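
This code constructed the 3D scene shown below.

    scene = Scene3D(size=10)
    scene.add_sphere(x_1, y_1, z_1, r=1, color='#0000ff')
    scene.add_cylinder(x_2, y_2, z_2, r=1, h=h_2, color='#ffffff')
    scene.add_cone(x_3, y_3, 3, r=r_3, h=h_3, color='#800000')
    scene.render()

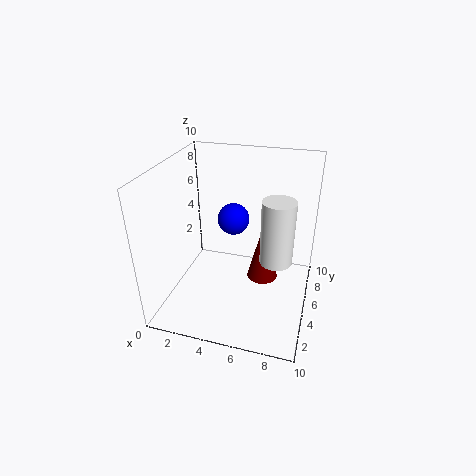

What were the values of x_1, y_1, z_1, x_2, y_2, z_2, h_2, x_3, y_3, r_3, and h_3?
x_1 = 5, y_1 = 4, z_1 = 7, x_2 = 8, y_2 = 3, z_2 = 5, h_2 = 4, x_3 = 7, y_3 = 4, r_3 = 1, h_3 = 4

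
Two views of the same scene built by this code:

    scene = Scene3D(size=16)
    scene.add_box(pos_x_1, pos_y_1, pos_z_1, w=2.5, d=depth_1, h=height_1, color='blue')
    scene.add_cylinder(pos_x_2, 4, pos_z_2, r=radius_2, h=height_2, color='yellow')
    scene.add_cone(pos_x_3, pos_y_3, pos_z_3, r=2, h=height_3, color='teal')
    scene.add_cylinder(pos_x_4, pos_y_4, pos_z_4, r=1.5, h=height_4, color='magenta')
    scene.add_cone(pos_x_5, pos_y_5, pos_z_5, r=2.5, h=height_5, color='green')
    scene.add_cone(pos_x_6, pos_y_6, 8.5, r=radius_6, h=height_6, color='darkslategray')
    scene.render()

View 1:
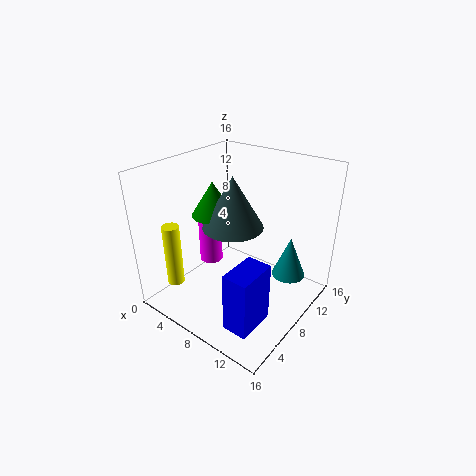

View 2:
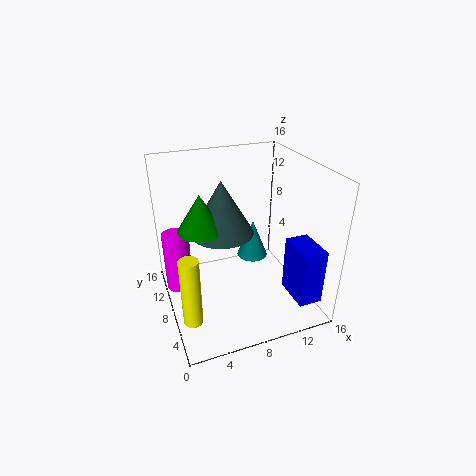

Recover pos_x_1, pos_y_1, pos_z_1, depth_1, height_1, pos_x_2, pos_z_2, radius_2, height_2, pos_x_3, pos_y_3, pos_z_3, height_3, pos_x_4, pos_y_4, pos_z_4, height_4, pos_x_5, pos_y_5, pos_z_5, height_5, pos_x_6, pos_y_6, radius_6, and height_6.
pos_x_1 = 12, pos_y_1 = 0.5, pos_z_1 = 3, depth_1 = 4, height_1 = 6, pos_x_2 = 1.5, pos_z_2 = 1.5, radius_2 = 1, height_2 = 7.5, pos_x_3 = 12, pos_y_3 = 13, pos_z_3 = 2, height_3 = 5, pos_x_4 = 1.5, pos_y_4 = 10.5, pos_z_4 = 1.5, height_4 = 7, pos_x_5 = 4, pos_y_5 = 8.5, pos_z_5 = 9.5, height_5 = 4, pos_x_6 = 6.5, pos_y_6 = 9, radius_6 = 3.5, height_6 = 6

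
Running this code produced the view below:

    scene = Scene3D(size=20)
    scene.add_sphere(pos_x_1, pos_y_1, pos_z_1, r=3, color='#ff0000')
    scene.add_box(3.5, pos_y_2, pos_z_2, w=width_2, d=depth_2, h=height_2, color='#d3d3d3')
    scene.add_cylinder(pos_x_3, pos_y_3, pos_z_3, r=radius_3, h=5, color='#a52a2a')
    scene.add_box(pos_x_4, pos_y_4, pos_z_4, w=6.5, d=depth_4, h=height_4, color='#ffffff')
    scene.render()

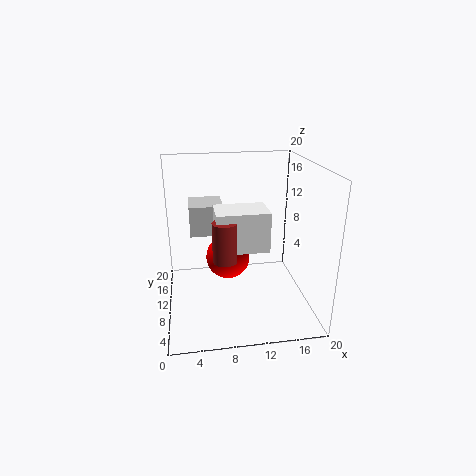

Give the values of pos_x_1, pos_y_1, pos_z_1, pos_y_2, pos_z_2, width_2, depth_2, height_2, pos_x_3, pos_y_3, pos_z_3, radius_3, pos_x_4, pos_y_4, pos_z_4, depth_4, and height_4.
pos_x_1 = 8.5, pos_y_1 = 9.5, pos_z_1 = 7.5, pos_y_2 = 13.5, pos_z_2 = 9, width_2 = 5, depth_2 = 5.5, height_2 = 4.5, pos_x_3 = 7.5, pos_y_3 = 4.5, pos_z_3 = 9.5, radius_3 = 1.5, pos_x_4 = 6.5, pos_y_4 = 4, pos_z_4 = 10.5, depth_4 = 4.5, height_4 = 5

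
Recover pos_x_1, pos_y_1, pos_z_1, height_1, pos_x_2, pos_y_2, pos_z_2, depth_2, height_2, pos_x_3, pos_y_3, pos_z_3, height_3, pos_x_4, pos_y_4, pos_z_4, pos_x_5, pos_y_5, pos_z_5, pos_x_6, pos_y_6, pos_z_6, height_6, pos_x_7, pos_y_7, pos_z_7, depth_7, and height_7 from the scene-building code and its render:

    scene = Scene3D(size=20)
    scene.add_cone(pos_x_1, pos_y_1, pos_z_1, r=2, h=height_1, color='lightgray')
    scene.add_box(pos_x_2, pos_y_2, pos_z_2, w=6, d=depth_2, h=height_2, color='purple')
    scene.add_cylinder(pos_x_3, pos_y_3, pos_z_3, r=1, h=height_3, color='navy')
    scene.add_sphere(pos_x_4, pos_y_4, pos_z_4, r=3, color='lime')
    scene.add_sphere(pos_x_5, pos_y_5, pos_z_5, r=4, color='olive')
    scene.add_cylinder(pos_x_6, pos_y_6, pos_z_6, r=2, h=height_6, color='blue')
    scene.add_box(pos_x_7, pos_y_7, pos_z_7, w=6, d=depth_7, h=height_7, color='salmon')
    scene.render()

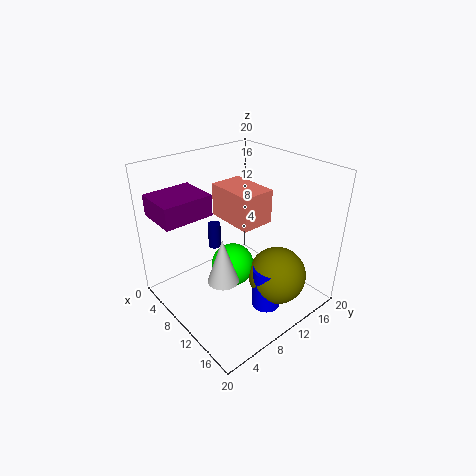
pos_x_1 = 13, pos_y_1 = 5, pos_z_1 = 7, height_1 = 6, pos_x_2 = 1, pos_y_2 = 1, pos_z_2 = 13, depth_2 = 7, height_2 = 3, pos_x_3 = 3, pos_y_3 = 11, pos_z_3 = 5, height_3 = 4, pos_x_4 = 10, pos_y_4 = 9, pos_z_4 = 6, pos_x_5 = 15, pos_y_5 = 13, pos_z_5 = 5, pos_x_6 = 15, pos_y_6 = 11, pos_z_6 = 1, height_6 = 6, pos_x_7 = 10, pos_y_7 = 6, pos_z_7 = 15, depth_7 = 4, height_7 = 4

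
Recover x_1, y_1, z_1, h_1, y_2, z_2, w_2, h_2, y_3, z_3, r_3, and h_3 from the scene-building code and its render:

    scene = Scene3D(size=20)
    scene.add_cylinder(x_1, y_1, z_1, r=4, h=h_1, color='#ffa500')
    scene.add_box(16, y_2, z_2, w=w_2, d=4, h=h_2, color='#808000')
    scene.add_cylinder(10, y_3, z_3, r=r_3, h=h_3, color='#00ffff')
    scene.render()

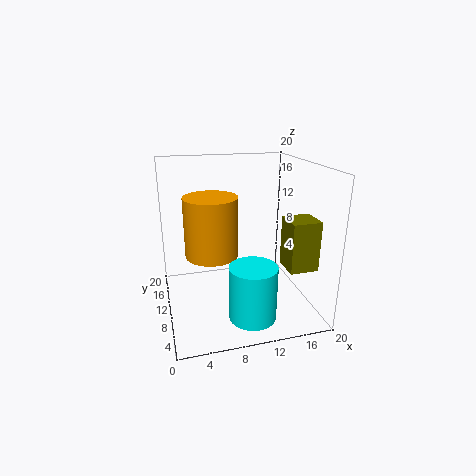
x_1 = 7
y_1 = 14
z_1 = 6
h_1 = 9
y_2 = 5
z_2 = 6
w_2 = 4
h_2 = 7
y_3 = 3
z_3 = 2
r_3 = 3
h_3 = 7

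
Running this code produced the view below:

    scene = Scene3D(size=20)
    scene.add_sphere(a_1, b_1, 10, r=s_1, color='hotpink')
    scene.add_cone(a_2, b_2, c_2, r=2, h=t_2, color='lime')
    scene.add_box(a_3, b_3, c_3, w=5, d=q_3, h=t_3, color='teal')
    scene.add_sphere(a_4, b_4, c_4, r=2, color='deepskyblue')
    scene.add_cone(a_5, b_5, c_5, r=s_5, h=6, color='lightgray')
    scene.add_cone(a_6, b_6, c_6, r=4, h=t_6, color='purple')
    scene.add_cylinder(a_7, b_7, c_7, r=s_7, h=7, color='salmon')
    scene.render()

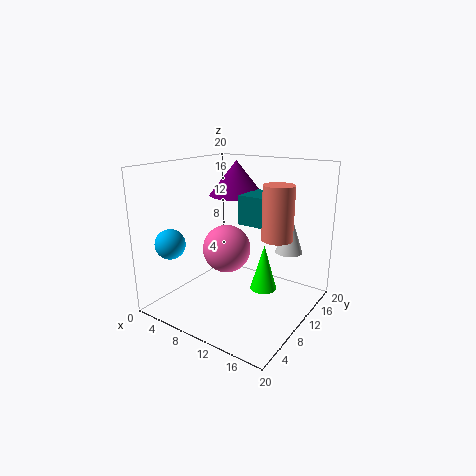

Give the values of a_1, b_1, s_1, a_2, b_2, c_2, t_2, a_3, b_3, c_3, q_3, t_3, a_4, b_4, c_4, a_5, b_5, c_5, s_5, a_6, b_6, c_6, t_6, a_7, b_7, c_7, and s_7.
a_1 = 11, b_1 = 6, s_1 = 3, a_2 = 12, b_2 = 14, c_2 = 1, t_2 = 7, a_3 = 10, b_3 = 10, c_3 = 12, q_3 = 5, t_3 = 4, a_4 = 4, b_4 = 3, c_4 = 10, a_5 = 15, b_5 = 16, c_5 = 7, s_5 = 2, a_6 = 7, b_6 = 14, c_6 = 15, t_6 = 5, a_7 = 16, b_7 = 10, c_7 = 11, s_7 = 2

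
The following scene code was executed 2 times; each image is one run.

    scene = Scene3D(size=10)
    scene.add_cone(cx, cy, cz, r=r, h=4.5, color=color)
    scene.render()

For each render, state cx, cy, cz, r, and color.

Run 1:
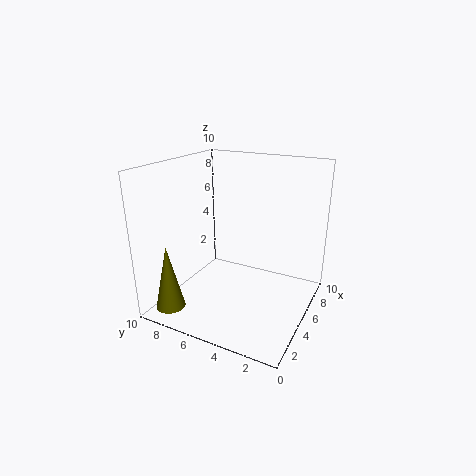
cx = 1.5; cy = 8.5; cz = 0.5; r = 1; color = 'olive'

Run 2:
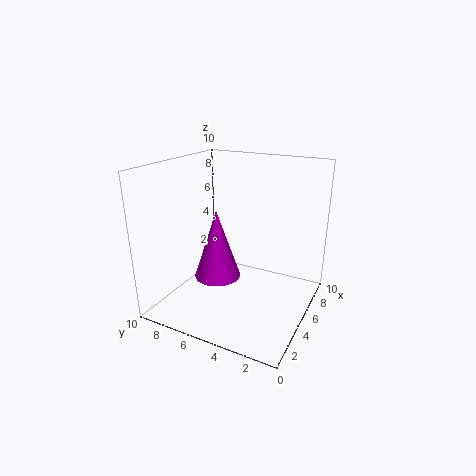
cx = 3; cy = 5.5; cz = 3; r = 1.5; color = 'magenta'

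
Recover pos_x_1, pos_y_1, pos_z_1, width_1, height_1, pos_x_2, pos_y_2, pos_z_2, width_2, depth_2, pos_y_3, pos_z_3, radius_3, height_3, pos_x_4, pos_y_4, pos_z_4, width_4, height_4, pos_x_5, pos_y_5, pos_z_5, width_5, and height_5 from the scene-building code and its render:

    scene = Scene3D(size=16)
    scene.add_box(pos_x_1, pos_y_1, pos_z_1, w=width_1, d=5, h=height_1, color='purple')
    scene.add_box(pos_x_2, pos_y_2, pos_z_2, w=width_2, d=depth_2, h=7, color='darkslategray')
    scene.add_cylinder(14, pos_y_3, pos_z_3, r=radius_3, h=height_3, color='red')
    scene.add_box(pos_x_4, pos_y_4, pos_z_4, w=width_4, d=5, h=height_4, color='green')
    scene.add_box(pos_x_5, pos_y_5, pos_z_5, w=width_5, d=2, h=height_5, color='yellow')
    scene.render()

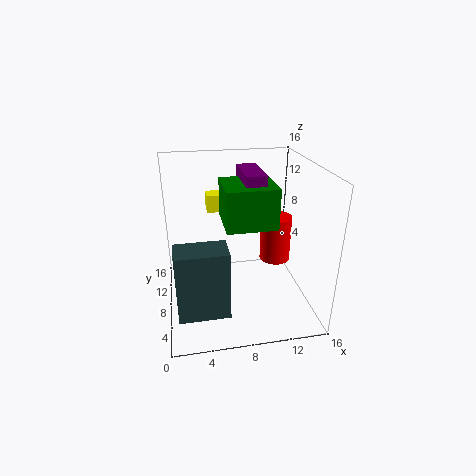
pos_x_1 = 8; pos_y_1 = 4; pos_z_1 = 12; width_1 = 2; height_1 = 4; pos_x_2 = 1; pos_y_2 = 1; pos_z_2 = 3; width_2 = 5; depth_2 = 3; pos_y_3 = 13; pos_z_3 = 2; radius_3 = 2; height_3 = 6; pos_x_4 = 6; pos_y_4 = 3; pos_z_4 = 11; width_4 = 5; height_4 = 4; pos_x_5 = 5; pos_y_5 = 11; pos_z_5 = 10; width_5 = 3; height_5 = 2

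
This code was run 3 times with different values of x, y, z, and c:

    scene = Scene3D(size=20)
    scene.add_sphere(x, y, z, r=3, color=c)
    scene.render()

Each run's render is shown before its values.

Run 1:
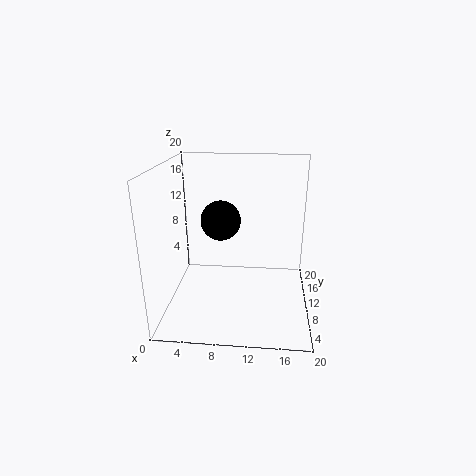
x = 7
y = 14
z = 11
c = 'black'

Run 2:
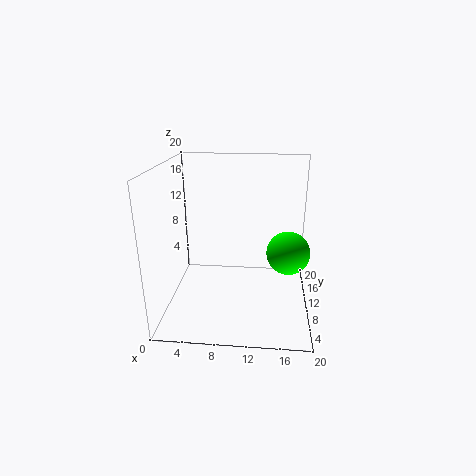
x = 17
y = 10
z = 8
c = 'lime'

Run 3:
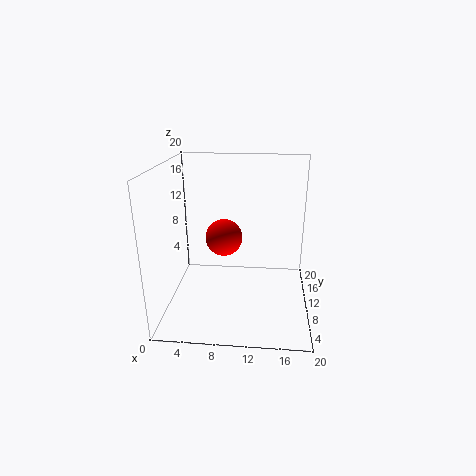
x = 7
y = 17
z = 7
c = 'red'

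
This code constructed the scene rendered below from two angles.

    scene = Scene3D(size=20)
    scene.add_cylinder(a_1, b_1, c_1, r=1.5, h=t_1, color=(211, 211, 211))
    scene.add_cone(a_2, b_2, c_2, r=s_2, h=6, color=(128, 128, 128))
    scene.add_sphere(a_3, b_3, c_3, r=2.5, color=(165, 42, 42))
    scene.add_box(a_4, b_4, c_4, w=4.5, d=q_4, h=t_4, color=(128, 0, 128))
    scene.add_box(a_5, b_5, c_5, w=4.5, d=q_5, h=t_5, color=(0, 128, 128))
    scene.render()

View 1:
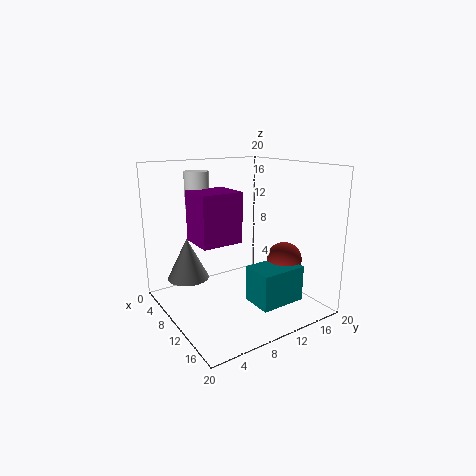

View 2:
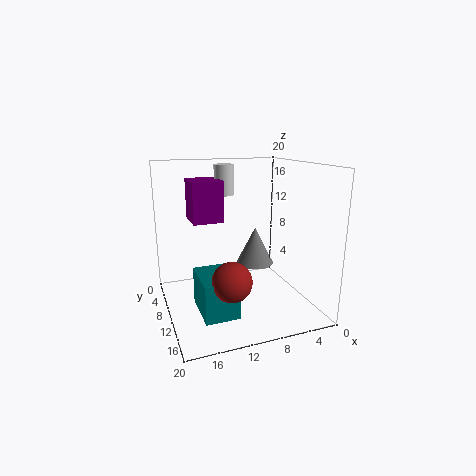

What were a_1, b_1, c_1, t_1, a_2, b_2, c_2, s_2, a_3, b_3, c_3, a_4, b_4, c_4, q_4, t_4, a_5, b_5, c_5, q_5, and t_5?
a_1 = 10
b_1 = 4
c_1 = 15
t_1 = 4.5
a_2 = 5
b_2 = 4.5
c_2 = 3.5
s_2 = 3
a_3 = 13
b_3 = 16
c_3 = 6.5
a_4 = 11
b_4 = 2
c_4 = 11.5
q_4 = 5
t_4 = 6
a_5 = 12
b_5 = 10
c_5 = 1.5
q_5 = 6.5
t_5 = 5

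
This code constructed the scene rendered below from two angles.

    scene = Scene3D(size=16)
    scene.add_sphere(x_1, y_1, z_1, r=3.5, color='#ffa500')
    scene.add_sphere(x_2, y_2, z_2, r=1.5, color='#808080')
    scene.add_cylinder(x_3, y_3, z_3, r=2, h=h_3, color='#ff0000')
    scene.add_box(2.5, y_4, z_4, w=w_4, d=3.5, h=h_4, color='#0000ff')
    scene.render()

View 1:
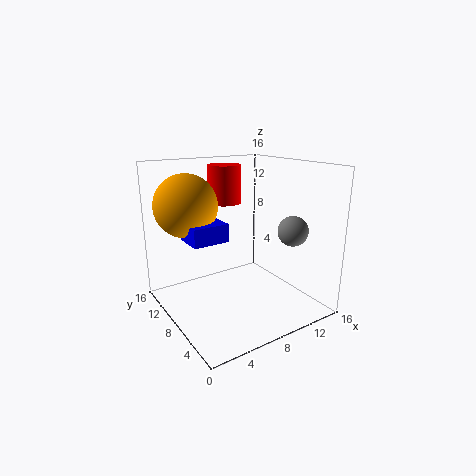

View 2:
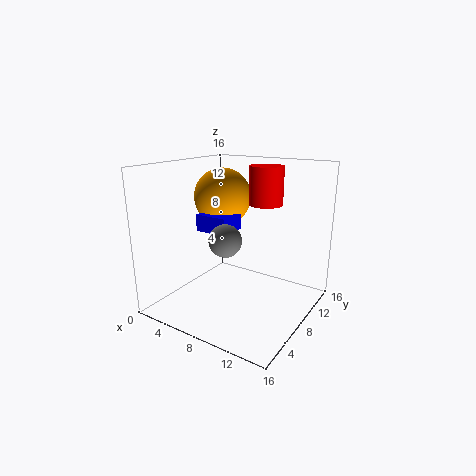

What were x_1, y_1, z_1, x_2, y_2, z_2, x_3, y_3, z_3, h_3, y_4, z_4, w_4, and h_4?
x_1 = 3.5; y_1 = 11.5; z_1 = 11.5; x_2 = 10.5; y_2 = 2; z_2 = 10; x_3 = 9; y_3 = 12.5; z_3 = 11; h_3 = 4.5; y_4 = 7.5; z_4 = 8; w_4 = 4; h_4 = 2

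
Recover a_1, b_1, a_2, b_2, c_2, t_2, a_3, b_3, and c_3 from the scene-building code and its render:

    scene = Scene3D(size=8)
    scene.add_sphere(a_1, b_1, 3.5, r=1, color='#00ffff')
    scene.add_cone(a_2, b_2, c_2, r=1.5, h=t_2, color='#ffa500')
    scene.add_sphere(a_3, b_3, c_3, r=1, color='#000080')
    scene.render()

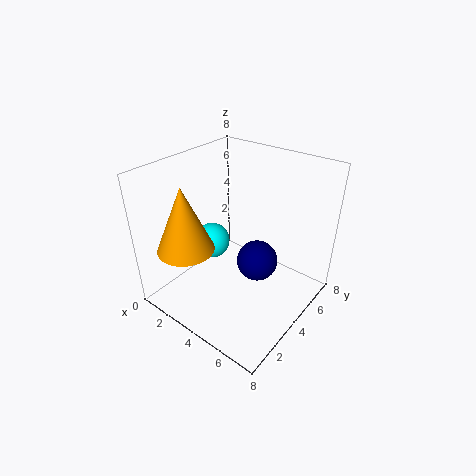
a_1 = 2.5; b_1 = 3.5; a_2 = 2.5; b_2 = 1.5; c_2 = 4; t_2 = 3.5; a_3 = 6; b_3 = 3; c_3 = 4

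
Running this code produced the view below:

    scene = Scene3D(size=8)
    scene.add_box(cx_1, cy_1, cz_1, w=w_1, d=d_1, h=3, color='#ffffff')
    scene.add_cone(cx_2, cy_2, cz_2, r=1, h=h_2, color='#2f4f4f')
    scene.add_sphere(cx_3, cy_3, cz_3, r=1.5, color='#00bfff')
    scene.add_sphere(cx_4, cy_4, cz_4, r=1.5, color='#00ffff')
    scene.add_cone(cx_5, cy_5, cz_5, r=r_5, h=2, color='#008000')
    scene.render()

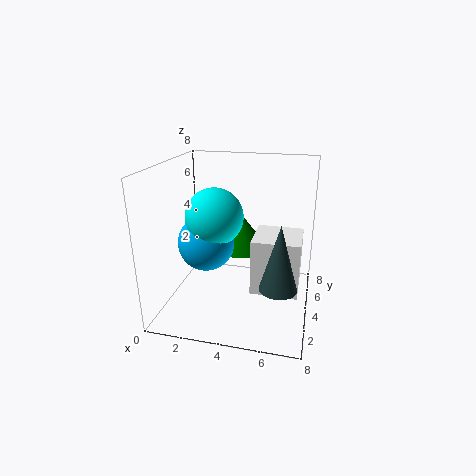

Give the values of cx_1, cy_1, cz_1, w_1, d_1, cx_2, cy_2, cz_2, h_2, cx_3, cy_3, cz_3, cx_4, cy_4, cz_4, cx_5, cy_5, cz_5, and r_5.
cx_1 = 5
cy_1 = 2.5
cz_1 = 1.5
w_1 = 2.5
d_1 = 2.5
cx_2 = 6.5
cy_2 = 2.5
cz_2 = 2
h_2 = 3.5
cx_3 = 2.5
cy_3 = 3
cz_3 = 4
cx_4 = 3
cy_4 = 3
cz_4 = 5.5
cx_5 = 4
cy_5 = 5
cz_5 = 3
r_5 = 1.5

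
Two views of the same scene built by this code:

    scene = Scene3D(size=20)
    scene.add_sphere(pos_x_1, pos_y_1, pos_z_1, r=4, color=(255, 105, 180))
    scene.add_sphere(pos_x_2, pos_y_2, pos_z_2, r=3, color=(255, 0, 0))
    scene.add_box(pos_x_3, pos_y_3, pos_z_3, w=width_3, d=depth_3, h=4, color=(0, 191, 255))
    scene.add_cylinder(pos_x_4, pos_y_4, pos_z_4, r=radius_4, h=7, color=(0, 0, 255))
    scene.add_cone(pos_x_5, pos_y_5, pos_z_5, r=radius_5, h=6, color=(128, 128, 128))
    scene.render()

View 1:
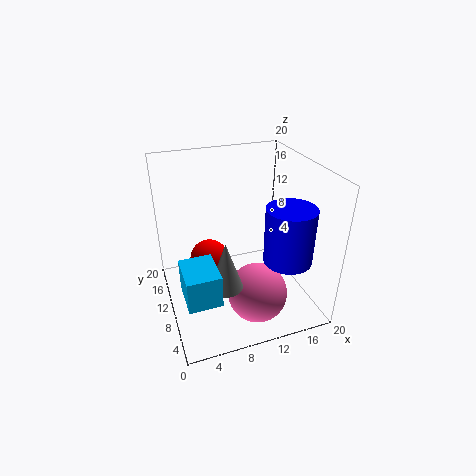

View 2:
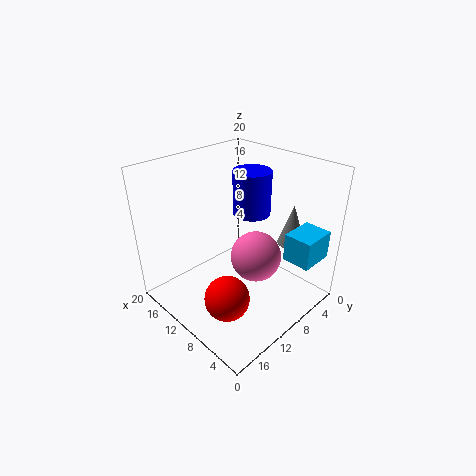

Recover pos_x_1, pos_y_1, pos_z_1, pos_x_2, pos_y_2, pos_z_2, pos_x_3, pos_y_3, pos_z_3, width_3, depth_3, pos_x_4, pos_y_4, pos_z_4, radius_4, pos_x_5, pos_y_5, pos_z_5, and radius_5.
pos_x_1 = 11; pos_y_1 = 5; pos_z_1 = 4; pos_x_2 = 7; pos_y_2 = 15; pos_z_2 = 4; pos_x_3 = 1; pos_y_3 = 1; pos_z_3 = 7; width_3 = 4; depth_3 = 5; pos_x_4 = 14; pos_y_4 = 3; pos_z_4 = 10; radius_4 = 3; pos_x_5 = 6; pos_y_5 = 3; pos_z_5 = 8; radius_5 = 2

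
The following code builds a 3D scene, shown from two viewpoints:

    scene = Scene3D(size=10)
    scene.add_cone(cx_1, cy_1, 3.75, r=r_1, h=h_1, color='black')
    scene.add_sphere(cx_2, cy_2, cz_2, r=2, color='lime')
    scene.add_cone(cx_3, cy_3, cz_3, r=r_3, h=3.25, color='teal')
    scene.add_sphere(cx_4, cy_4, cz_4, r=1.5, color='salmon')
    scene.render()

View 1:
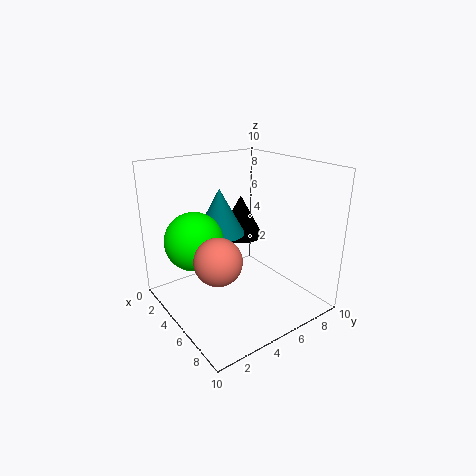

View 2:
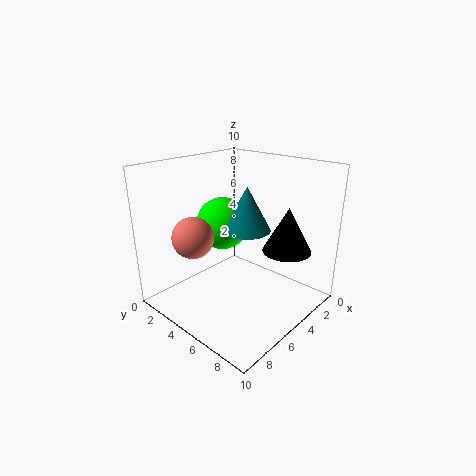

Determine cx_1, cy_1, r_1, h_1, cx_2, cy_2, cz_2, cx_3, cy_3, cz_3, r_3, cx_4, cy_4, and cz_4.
cx_1 = 2.25, cy_1 = 7.25, r_1 = 1.75, h_1 = 3.25, cx_2 = 3.75, cy_2 = 2.25, cz_2 = 5, cx_3 = 3.5, cy_3 = 4.5, cz_3 = 5, r_3 = 1.75, cx_4 = 6.75, cy_4 = 2.25, cz_4 = 4.75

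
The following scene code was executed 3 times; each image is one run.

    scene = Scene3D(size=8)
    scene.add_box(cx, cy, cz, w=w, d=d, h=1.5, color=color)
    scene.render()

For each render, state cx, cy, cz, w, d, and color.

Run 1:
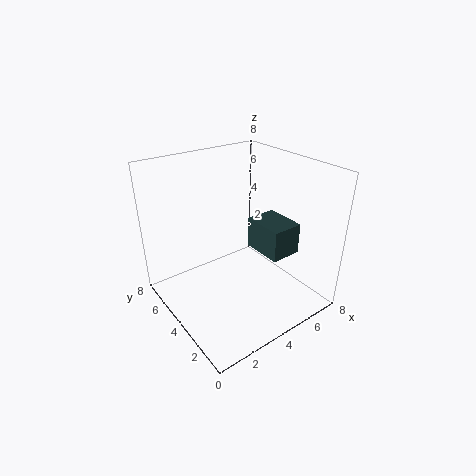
cx = 3.5, cy = 0.5, cz = 4.5, w = 1.5, d = 2, color = 'darkslategray'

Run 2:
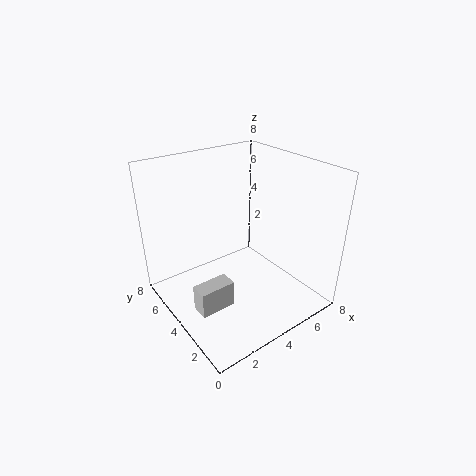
cx = 1, cy = 3, cz = 0.5, w = 2, d = 1, color = 'lightgray'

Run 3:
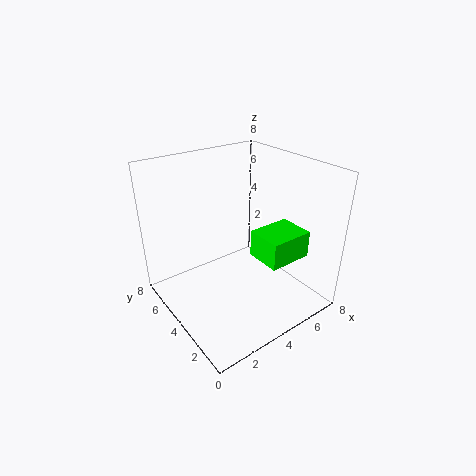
cx = 4.5, cy = 1.5, cz = 3, w = 2.5, d = 2, color = 'lime'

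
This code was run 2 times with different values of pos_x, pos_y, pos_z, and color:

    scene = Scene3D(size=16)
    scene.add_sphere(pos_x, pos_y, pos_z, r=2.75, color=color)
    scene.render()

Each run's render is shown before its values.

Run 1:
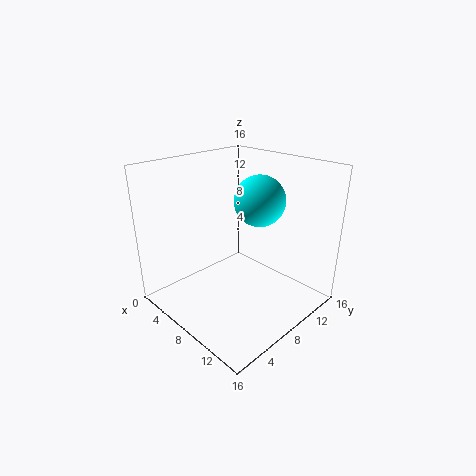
pos_x = 9.5
pos_y = 9.75
pos_z = 12.25
color = 'cyan'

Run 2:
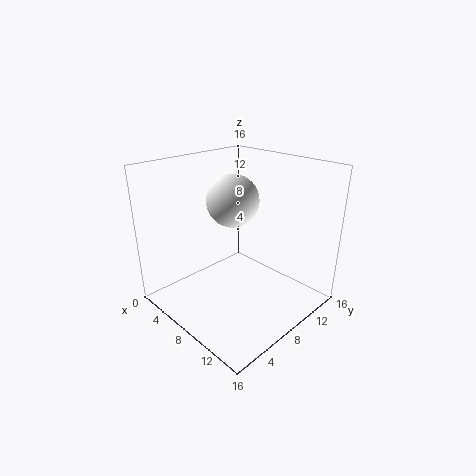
pos_x = 8
pos_y = 7.25
pos_z = 12.5
color = 'white'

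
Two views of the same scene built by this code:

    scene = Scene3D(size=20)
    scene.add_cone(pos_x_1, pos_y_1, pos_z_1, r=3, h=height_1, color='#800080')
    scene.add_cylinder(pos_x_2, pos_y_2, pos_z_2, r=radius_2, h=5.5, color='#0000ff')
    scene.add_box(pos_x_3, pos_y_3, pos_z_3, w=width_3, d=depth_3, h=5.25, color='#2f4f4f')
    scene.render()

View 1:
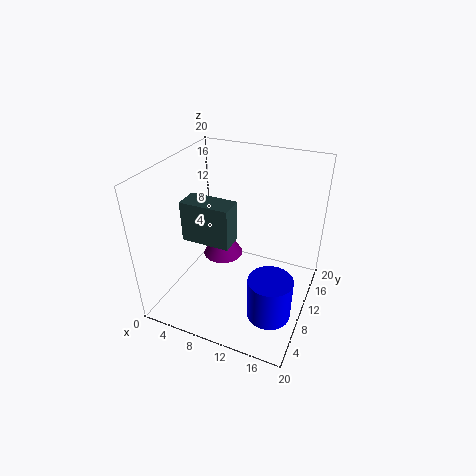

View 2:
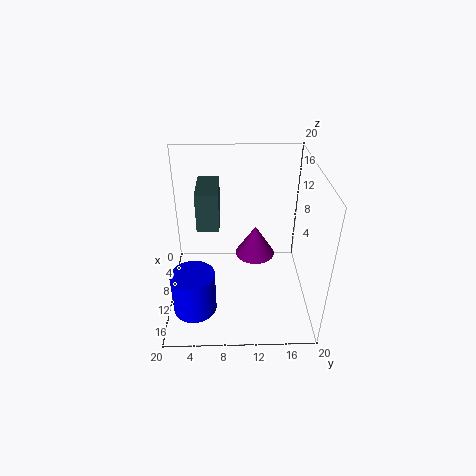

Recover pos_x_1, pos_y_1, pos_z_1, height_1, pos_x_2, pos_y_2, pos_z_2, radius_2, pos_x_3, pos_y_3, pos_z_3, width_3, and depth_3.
pos_x_1 = 6.25, pos_y_1 = 12.75, pos_z_1 = 4.75, height_1 = 4.75, pos_x_2 = 16.75, pos_y_2 = 4.25, pos_z_2 = 3.75, radius_2 = 2.75, pos_x_3 = 4.75, pos_y_3 = 4.5, pos_z_3 = 11.75, width_3 = 6.25, depth_3 = 3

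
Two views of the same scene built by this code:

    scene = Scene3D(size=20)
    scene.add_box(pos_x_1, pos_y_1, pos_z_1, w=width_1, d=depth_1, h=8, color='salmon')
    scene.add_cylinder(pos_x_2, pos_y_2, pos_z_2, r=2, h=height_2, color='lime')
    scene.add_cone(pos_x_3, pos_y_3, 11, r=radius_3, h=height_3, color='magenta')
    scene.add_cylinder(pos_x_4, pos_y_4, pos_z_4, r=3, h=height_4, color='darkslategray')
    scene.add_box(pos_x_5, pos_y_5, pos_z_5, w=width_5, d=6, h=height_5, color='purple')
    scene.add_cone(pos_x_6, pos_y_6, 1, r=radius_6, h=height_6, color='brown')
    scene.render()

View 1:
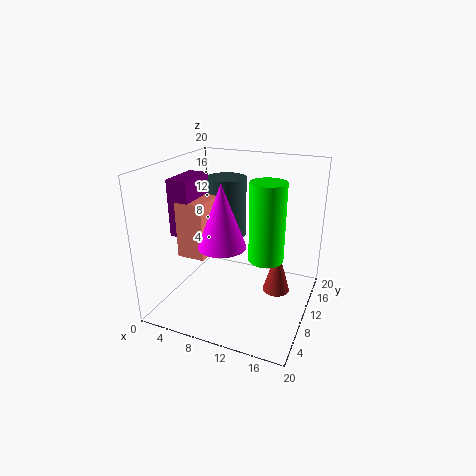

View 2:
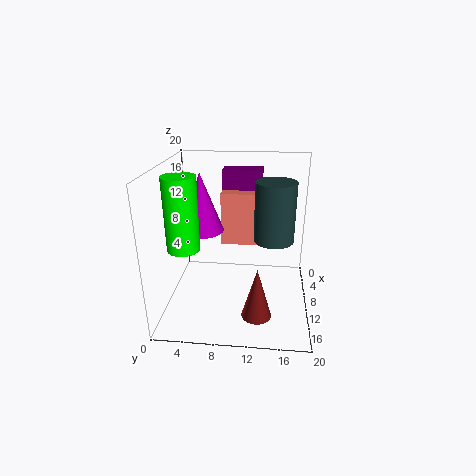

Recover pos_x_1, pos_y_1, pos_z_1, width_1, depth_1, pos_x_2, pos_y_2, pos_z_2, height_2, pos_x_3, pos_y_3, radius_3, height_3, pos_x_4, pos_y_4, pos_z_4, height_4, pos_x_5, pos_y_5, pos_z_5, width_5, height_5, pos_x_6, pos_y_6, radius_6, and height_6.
pos_x_1 = 2; pos_y_1 = 7; pos_z_1 = 7; width_1 = 4; depth_1 = 6; pos_x_2 = 16; pos_y_2 = 4; pos_z_2 = 11; height_2 = 9; pos_x_3 = 10; pos_y_3 = 5; radius_3 = 3; height_3 = 8; pos_x_4 = 6; pos_y_4 = 15; pos_z_4 = 8; height_4 = 9; pos_x_5 = 1; pos_y_5 = 7; pos_z_5 = 10; width_5 = 3; height_5 = 8; pos_x_6 = 15; pos_y_6 = 13; radius_6 = 2; height_6 = 7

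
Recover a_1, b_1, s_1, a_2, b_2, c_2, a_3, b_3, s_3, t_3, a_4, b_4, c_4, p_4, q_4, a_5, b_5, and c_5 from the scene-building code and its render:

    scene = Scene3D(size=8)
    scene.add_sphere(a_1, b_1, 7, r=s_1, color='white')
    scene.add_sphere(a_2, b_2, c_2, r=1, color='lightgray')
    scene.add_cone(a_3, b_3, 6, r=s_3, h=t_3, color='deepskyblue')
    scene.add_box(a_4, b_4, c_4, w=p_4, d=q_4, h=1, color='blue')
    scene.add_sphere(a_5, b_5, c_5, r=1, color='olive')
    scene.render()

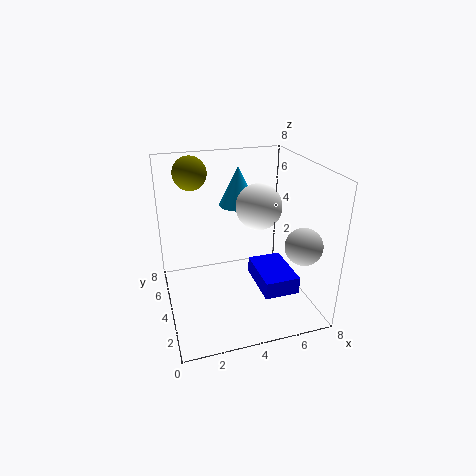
a_1 = 4
b_1 = 1
s_1 = 1
a_2 = 7
b_2 = 2
c_2 = 4
a_3 = 4
b_3 = 4
s_3 = 1
t_3 = 2
a_4 = 5
b_4 = 2
c_4 = 1
p_4 = 2
q_4 = 3
a_5 = 2
b_5 = 7
c_5 = 7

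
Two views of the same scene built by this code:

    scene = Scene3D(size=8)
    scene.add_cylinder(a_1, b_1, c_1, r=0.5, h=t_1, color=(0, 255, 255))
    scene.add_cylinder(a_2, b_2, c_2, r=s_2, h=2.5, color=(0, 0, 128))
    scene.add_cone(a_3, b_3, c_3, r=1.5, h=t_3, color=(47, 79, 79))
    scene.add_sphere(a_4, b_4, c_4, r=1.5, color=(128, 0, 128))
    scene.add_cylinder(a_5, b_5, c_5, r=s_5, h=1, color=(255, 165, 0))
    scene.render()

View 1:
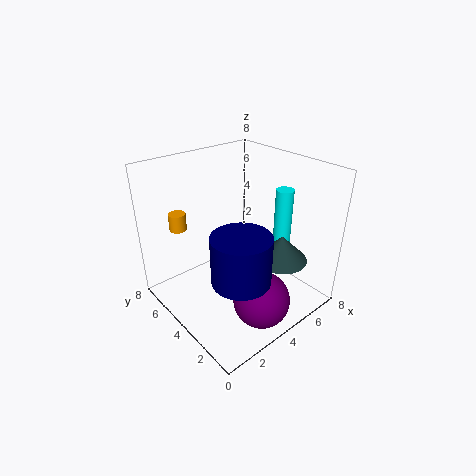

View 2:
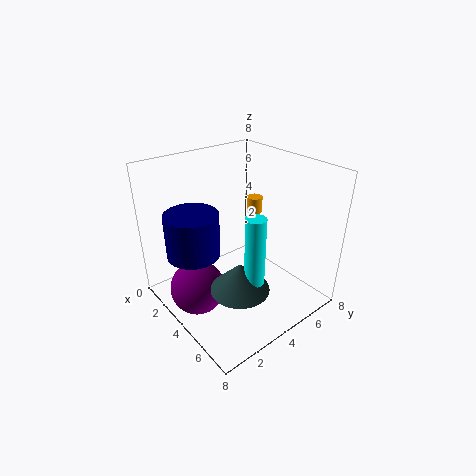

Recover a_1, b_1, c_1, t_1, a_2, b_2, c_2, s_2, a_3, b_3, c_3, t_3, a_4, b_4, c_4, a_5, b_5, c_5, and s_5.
a_1 = 6.5
b_1 = 3
c_1 = 3
t_1 = 3.5
a_2 = 2.5
b_2 = 2
c_2 = 3
s_2 = 1.5
a_3 = 6
b_3 = 2.5
c_3 = 2.5
t_3 = 1.5
a_4 = 3.5
b_4 = 1.5
c_4 = 1.5
a_5 = 2
b_5 = 7
c_5 = 4
s_5 = 0.5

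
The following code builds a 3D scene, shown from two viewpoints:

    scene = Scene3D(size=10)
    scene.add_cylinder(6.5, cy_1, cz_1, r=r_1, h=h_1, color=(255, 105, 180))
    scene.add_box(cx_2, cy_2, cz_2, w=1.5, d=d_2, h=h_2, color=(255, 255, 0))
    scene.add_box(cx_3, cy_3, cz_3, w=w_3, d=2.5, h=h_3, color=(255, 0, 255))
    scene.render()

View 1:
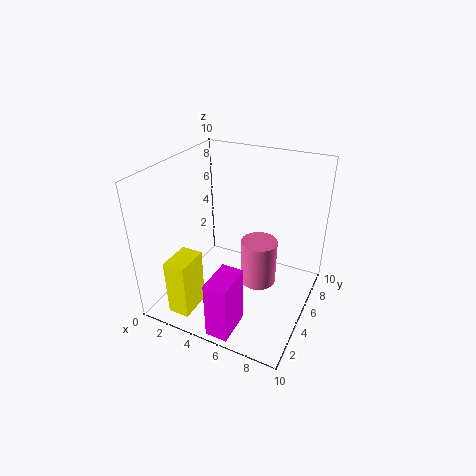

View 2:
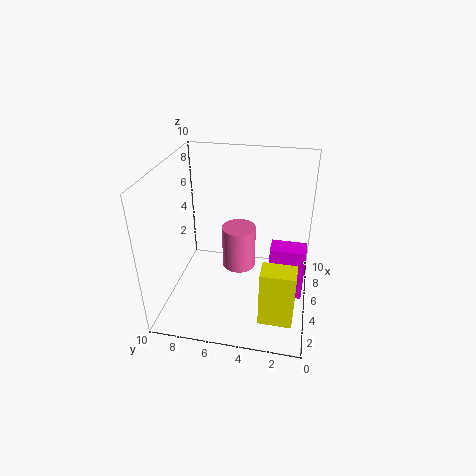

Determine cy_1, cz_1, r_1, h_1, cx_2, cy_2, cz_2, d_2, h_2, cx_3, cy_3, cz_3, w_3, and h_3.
cy_1 = 5.25, cz_1 = 1.75, r_1 = 1.25, h_1 = 3.25, cx_2 = 1.75, cy_2 = 0.75, cz_2 = 0.5, d_2 = 2.25, h_2 = 4, cx_3 = 5, cy_3 = 0.25, cz_3 = 0.25, w_3 = 1.5, h_3 = 4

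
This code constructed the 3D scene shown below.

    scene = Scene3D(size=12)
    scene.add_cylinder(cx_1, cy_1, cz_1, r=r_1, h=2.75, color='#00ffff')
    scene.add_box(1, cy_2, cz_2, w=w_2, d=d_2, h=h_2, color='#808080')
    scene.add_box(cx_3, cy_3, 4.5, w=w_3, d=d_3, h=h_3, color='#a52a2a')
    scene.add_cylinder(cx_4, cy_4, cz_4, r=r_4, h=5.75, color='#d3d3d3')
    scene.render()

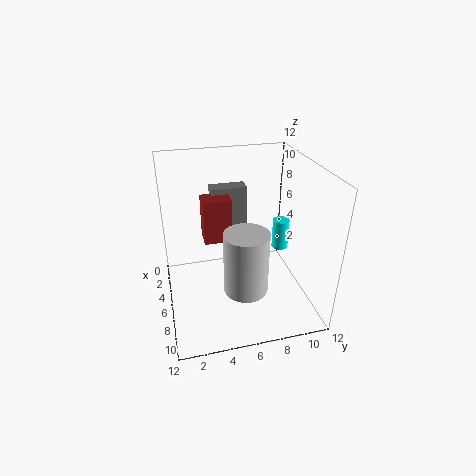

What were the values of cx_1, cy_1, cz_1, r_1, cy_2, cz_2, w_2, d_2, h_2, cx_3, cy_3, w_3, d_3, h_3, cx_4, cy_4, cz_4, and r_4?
cx_1 = 4.25; cy_1 = 10.5; cz_1 = 3.5; r_1 = 0.75; cy_2 = 4.5; cz_2 = 4.5; w_2 = 1.5; d_2 = 3.25; h_2 = 4.5; cx_3 = 2; cy_3 = 3.5; w_3 = 2; d_3 = 2.5; h_3 = 4; cx_4 = 6; cy_4 = 6.75; cz_4 = 0.5; r_4 = 2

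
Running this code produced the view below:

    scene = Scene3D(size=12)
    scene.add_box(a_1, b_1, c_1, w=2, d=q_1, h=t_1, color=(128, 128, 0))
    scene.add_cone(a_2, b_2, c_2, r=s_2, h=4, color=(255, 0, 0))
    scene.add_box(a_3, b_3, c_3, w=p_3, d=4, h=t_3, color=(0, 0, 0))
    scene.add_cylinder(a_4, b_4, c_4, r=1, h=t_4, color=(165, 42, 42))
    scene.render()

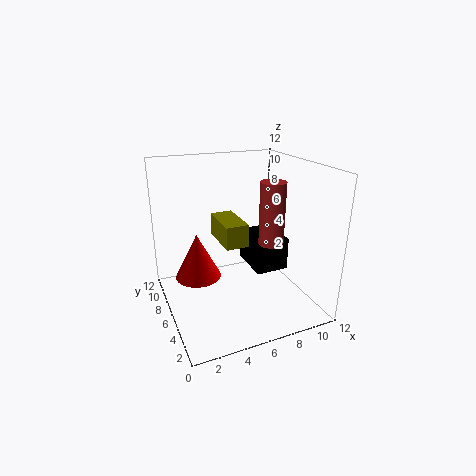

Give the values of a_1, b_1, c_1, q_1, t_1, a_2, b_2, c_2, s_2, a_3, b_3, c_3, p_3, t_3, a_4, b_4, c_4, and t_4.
a_1 = 5; b_1 = 6; c_1 = 5; q_1 = 4; t_1 = 2; a_2 = 3; b_2 = 8; c_2 = 2; s_2 = 2; a_3 = 8; b_3 = 6; c_3 = 2; p_3 = 3; t_3 = 3; a_4 = 8; b_4 = 4; c_4 = 6; t_4 = 5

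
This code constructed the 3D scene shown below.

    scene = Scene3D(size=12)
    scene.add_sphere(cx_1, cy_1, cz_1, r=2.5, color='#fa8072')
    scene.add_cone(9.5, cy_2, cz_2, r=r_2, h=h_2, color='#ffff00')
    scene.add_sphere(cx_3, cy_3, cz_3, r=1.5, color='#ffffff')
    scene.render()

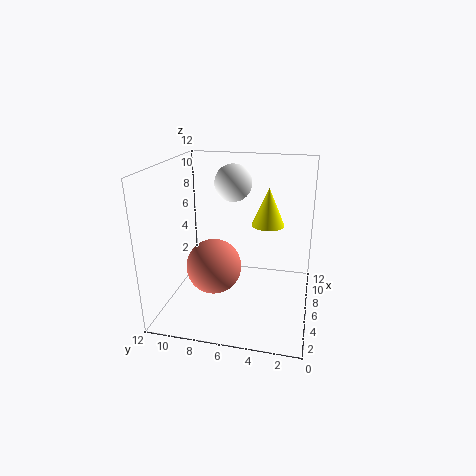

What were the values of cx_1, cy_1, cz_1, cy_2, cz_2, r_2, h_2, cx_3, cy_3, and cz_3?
cx_1 = 7; cy_1 = 8.5; cz_1 = 2.5; cy_2 = 4; cz_2 = 6; r_2 = 1.5; h_2 = 3.5; cx_3 = 6.5; cy_3 = 6.5; cz_3 = 10.5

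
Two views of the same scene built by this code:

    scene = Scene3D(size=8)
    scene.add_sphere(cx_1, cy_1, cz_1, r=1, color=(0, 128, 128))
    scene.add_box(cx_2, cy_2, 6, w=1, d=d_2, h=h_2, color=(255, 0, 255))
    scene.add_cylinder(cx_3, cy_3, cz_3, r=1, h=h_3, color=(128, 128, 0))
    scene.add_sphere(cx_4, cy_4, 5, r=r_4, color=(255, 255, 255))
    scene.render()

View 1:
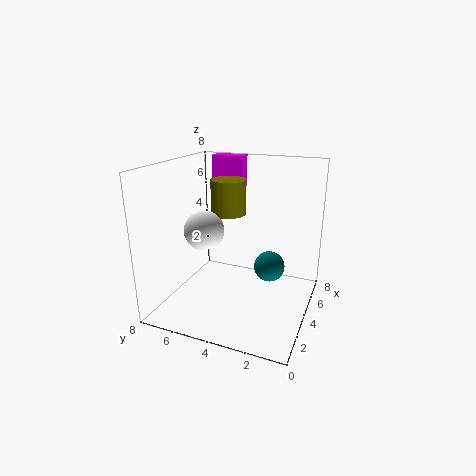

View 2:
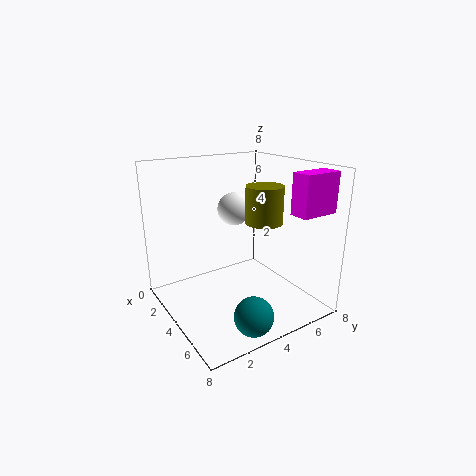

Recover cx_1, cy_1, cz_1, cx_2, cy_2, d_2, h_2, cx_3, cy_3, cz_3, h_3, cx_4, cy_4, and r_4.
cx_1 = 7, cy_1 = 3, cz_1 = 1, cx_2 = 7, cy_2 = 5, d_2 = 2, h_2 = 2, cx_3 = 5, cy_3 = 5, cz_3 = 5, h_3 = 2, cx_4 = 2, cy_4 = 5, r_4 = 1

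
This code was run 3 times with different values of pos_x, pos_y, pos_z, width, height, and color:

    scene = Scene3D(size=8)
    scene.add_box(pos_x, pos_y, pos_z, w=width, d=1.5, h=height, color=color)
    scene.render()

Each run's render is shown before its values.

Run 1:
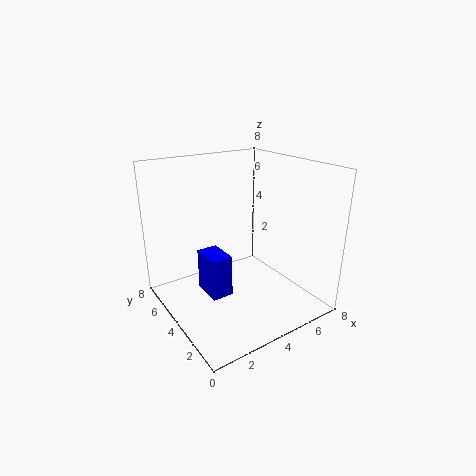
pos_x = 1; pos_y = 1.5; pos_z = 2.5; width = 1; height = 2; color = 'blue'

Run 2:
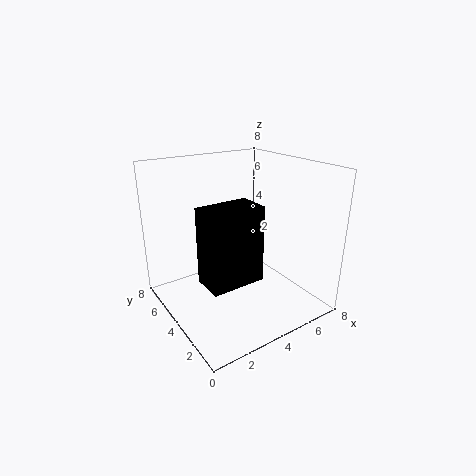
pos_x = 0.5; pos_y = 0.5; pos_z = 3.5; width = 2.5; height = 3.5; color = 'black'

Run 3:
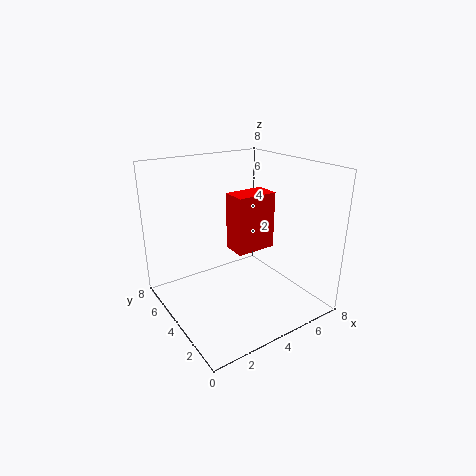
pos_x = 4.5; pos_y = 4.5; pos_z = 2.5; width = 2.5; height = 3.5; color = 'red'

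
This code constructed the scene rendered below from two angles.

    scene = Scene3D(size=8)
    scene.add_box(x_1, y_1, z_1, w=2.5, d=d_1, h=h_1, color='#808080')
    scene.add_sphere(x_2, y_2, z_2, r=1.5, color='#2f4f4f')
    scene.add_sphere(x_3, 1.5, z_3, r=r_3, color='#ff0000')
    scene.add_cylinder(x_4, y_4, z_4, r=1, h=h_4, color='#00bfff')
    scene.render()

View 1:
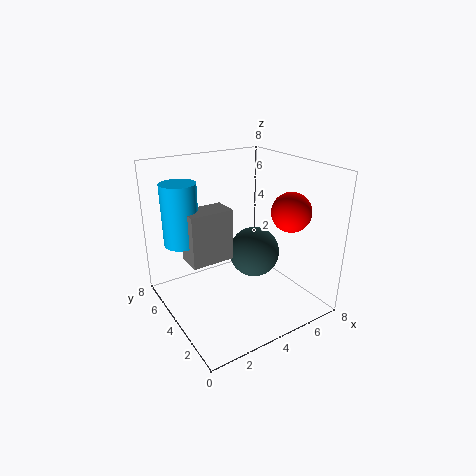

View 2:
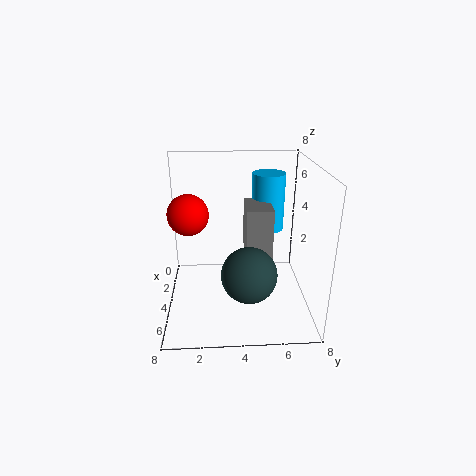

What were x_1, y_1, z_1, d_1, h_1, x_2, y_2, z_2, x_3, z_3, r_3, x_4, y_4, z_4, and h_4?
x_1 = 1.5, y_1 = 4.5, z_1 = 2.5, d_1 = 1.5, h_1 = 3, x_2 = 5.5, y_2 = 4.5, z_2 = 2.5, x_3 = 5.5, z_3 = 6, r_3 = 1, x_4 = 1.5, y_4 = 6, z_4 = 3.5, h_4 = 3.5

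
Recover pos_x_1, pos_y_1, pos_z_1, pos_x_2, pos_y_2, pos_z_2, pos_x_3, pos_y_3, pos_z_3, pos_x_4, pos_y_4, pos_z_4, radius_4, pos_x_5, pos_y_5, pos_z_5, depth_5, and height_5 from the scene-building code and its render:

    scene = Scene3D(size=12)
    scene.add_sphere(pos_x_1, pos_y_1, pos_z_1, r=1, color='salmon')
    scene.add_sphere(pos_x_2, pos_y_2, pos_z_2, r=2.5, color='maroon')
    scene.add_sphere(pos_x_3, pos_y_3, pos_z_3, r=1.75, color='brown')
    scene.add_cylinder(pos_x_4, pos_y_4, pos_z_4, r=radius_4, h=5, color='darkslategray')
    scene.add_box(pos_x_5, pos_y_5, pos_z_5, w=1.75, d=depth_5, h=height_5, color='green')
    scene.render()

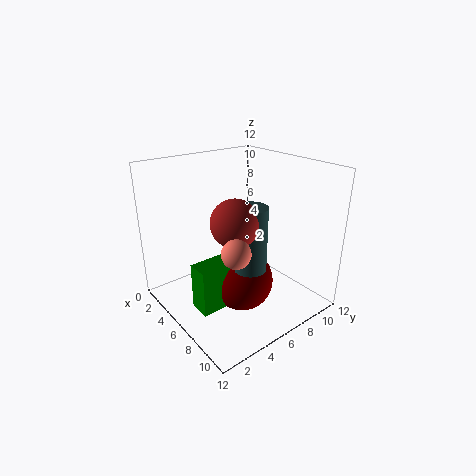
pos_x_1 = 10.25, pos_y_1 = 2.5, pos_z_1 = 7.5, pos_x_2 = 7.5, pos_y_2 = 5.25, pos_z_2 = 3, pos_x_3 = 8.5, pos_y_3 = 3.75, pos_z_3 = 8.75, pos_x_4 = 8.75, pos_y_4 = 5, pos_z_4 = 4.75, radius_4 = 1.25, pos_x_5 = 6.25, pos_y_5 = 1.25, pos_z_5 = 1.5, depth_5 = 4, height_5 = 3.75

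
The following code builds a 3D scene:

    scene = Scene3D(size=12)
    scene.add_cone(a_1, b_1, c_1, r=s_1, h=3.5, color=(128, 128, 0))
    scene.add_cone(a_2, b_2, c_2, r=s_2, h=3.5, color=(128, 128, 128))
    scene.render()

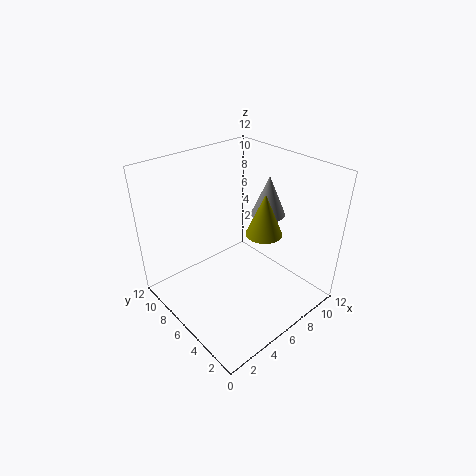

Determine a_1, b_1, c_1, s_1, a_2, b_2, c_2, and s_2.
a_1 = 7.5; b_1 = 4.5; c_1 = 6.5; s_1 = 1.5; a_2 = 9.5; b_2 = 6; c_2 = 7; s_2 = 1.5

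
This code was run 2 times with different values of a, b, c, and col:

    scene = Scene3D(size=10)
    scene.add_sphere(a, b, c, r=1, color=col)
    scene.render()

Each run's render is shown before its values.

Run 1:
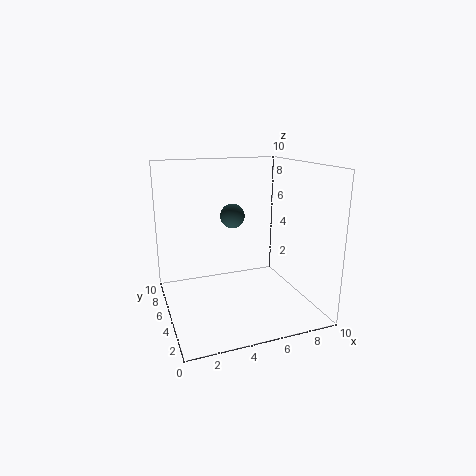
a = 6; b = 9; c = 5.5; col = 'darkslategray'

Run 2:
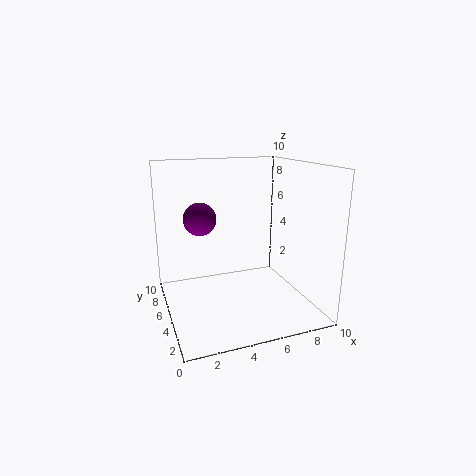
a = 2; b = 3.5; c = 7; col = 'purple'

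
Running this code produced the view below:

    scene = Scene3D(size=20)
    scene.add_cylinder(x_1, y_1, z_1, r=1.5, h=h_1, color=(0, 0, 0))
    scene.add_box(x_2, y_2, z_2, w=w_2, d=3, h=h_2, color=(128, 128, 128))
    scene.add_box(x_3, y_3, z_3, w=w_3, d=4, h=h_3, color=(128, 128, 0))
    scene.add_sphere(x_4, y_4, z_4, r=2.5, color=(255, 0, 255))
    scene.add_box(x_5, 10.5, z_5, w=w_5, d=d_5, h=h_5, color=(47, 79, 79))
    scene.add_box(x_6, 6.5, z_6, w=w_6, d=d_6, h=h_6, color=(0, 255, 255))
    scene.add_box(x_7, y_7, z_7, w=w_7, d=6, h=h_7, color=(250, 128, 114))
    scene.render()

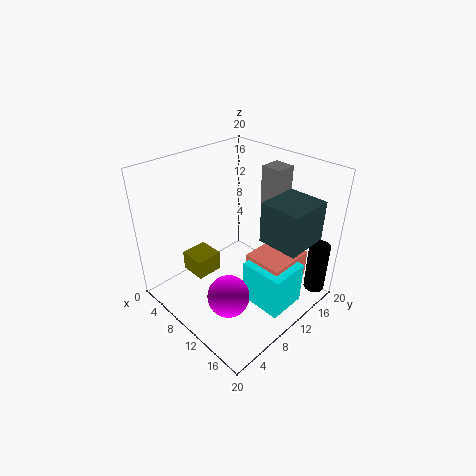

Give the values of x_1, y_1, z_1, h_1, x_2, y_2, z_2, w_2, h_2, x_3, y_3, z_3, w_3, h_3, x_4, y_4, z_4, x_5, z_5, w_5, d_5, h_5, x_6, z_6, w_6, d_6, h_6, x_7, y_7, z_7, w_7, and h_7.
x_1 = 18
y_1 = 18.5
z_1 = 1
h_1 = 7.5
x_2 = 9.5
y_2 = 15
z_2 = 13.5
w_2 = 3
h_2 = 5.5
x_3 = 2
y_3 = 6
z_3 = 2.5
w_3 = 4
h_3 = 3
x_4 = 15.5
y_4 = 3
z_4 = 7.5
x_5 = 13.5
z_5 = 11
w_5 = 5.5
d_5 = 6
h_5 = 5.5
x_6 = 14.5
z_6 = 4.5
w_6 = 5.5
d_6 = 5
h_6 = 5.5
x_7 = 14
y_7 = 7.5
z_7 = 7
w_7 = 5
h_7 = 3.5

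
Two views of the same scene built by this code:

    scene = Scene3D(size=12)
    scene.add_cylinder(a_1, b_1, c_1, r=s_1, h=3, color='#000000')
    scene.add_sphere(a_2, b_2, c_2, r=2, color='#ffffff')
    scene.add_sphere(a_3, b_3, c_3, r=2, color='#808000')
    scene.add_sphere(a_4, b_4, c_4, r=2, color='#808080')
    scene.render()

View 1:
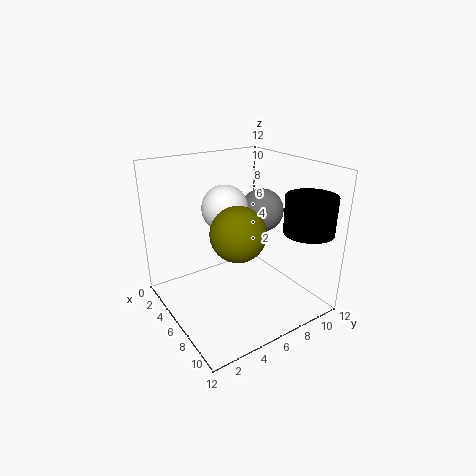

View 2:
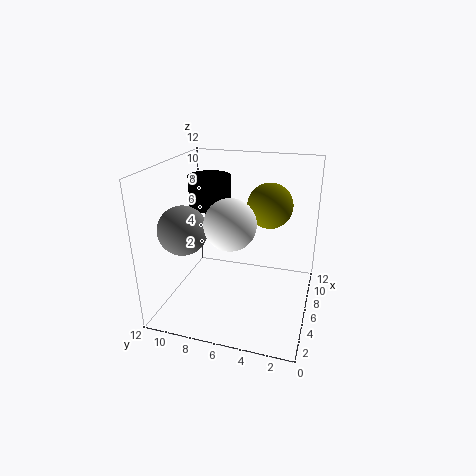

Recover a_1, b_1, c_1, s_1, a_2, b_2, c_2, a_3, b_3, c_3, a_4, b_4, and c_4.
a_1 = 10
b_1 = 10
c_1 = 7
s_1 = 2
a_2 = 4
b_2 = 6
c_2 = 8
a_3 = 9
b_3 = 4
c_3 = 8
a_4 = 4
b_4 = 10
c_4 = 7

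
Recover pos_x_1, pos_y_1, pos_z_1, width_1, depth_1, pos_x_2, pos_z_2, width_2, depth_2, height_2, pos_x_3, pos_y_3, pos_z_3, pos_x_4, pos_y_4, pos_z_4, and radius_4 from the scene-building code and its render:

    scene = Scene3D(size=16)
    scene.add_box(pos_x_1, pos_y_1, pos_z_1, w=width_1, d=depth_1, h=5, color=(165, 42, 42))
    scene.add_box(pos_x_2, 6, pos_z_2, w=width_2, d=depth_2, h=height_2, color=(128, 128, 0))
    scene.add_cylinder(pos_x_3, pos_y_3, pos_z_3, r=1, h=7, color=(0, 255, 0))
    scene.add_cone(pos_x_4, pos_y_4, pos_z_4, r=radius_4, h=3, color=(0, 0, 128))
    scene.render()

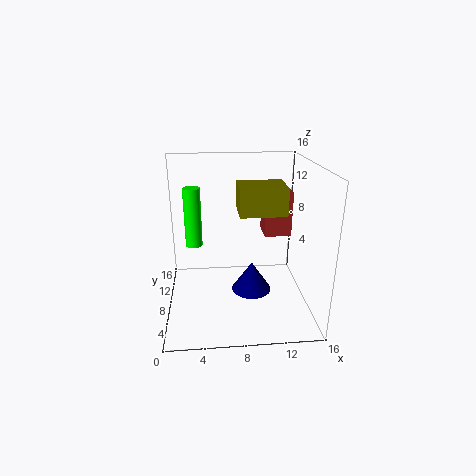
pos_x_1 = 11
pos_y_1 = 8
pos_z_1 = 8
width_1 = 3
depth_1 = 3
pos_x_2 = 8
pos_z_2 = 11
width_2 = 5
depth_2 = 4
height_2 = 3
pos_x_3 = 3
pos_y_3 = 11
pos_z_3 = 6
pos_x_4 = 9
pos_y_4 = 4
pos_z_4 = 4
radius_4 = 2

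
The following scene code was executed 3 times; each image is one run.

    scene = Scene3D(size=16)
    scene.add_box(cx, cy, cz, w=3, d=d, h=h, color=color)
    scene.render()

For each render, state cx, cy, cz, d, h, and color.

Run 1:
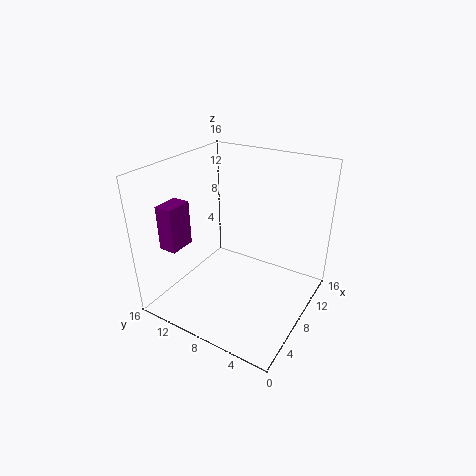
cx = 3; cy = 13; cz = 7; d = 2; h = 5; color = 'purple'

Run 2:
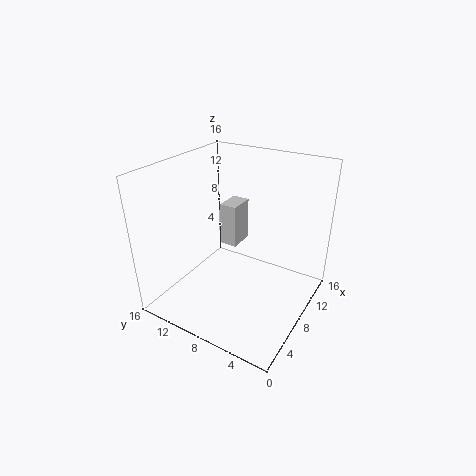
cx = 9; cy = 9; cz = 6; d = 2; h = 5; color = 'lightgray'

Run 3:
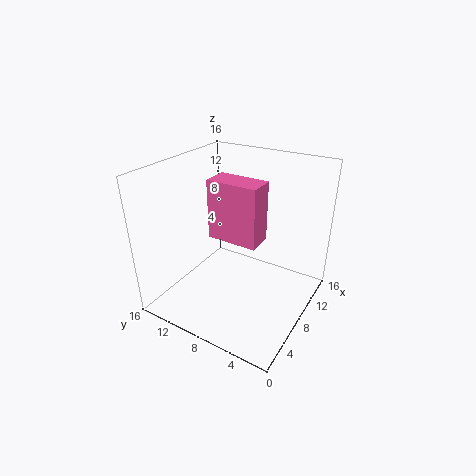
cx = 8; cy = 6; cz = 7; d = 6; h = 7; color = 'hotpink'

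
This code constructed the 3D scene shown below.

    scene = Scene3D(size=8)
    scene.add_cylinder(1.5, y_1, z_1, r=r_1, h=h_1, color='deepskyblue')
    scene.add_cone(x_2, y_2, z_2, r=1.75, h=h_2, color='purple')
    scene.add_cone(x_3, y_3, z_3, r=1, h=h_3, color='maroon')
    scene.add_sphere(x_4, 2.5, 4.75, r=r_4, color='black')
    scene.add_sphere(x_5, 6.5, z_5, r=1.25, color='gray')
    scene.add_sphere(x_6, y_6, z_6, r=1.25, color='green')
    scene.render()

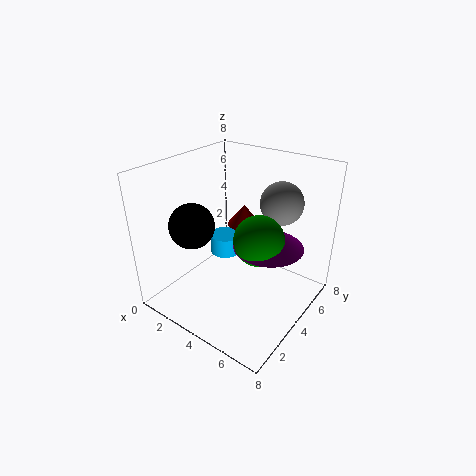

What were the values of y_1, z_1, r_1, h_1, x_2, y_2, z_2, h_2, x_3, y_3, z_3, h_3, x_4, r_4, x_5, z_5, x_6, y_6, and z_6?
y_1 = 6
z_1 = 1.25
r_1 = 1
h_1 = 1.25
x_2 = 6.25
y_2 = 3.5
z_2 = 4.5
h_2 = 1.25
x_3 = 3
y_3 = 6
z_3 = 3.75
h_3 = 1.25
x_4 = 2
r_4 = 1.25
x_5 = 5.25
z_5 = 5.5
x_6 = 6
y_6 = 3
z_6 = 5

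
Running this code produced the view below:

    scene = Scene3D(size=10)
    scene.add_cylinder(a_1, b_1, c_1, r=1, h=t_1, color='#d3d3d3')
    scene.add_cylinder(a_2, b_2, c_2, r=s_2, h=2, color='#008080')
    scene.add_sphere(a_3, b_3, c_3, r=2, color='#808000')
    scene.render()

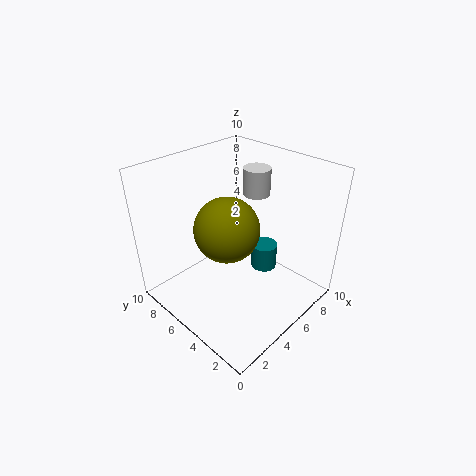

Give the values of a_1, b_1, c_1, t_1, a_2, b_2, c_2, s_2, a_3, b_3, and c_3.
a_1 = 8
b_1 = 6
c_1 = 7
t_1 = 2
a_2 = 8
b_2 = 5
c_2 = 1
s_2 = 1
a_3 = 3
b_3 = 4
c_3 = 7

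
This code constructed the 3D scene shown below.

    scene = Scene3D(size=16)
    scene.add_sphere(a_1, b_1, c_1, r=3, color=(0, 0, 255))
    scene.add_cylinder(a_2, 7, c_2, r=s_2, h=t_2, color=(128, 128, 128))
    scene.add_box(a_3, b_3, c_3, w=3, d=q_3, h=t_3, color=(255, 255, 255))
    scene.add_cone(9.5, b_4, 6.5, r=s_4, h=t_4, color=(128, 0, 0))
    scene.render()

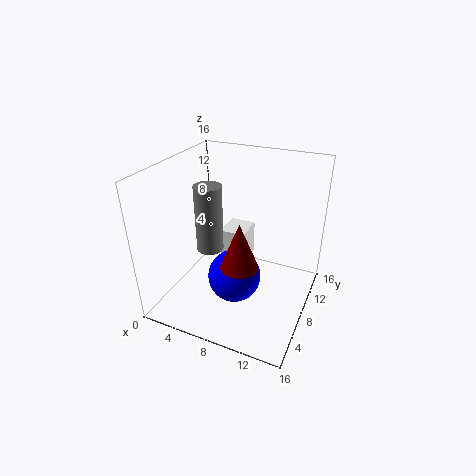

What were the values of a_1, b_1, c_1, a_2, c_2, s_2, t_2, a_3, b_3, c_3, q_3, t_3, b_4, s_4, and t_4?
a_1 = 8
b_1 = 7
c_1 = 3.5
a_2 = 5
c_2 = 6.5
s_2 = 1.5
t_2 = 7.5
a_3 = 5
b_3 = 9.5
c_3 = 3.5
q_3 = 3.5
t_3 = 4
b_4 = 5
s_4 = 2
t_4 = 5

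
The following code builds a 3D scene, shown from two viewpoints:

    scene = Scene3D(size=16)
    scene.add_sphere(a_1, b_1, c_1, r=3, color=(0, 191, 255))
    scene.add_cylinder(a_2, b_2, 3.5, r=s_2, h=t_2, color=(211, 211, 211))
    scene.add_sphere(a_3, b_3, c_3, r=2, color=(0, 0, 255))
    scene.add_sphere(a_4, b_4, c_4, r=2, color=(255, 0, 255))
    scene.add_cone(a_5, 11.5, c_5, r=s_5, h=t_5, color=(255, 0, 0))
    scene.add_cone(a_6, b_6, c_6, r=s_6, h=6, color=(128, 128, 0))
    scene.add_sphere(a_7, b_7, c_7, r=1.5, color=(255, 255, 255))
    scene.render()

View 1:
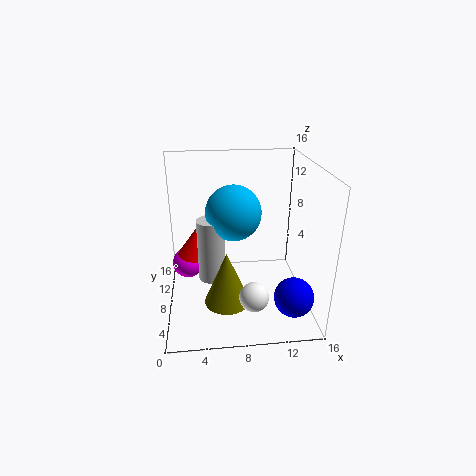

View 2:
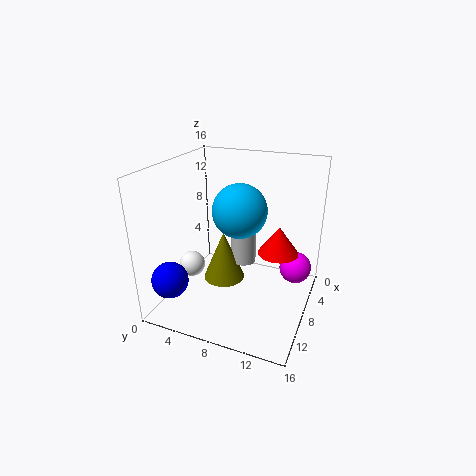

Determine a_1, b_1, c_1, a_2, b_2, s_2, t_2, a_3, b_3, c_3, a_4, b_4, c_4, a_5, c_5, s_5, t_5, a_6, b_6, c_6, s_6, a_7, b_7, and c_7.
a_1 = 7.5
b_1 = 8
c_1 = 11
a_2 = 5
b_2 = 7.5
s_2 = 1.5
t_2 = 7
a_3 = 13
b_3 = 2
c_3 = 4
a_4 = 2
b_4 = 13.5
c_4 = 2
a_5 = 3.5
c_5 = 4.5
s_5 = 2.5
t_5 = 3.5
a_6 = 6.5
b_6 = 5.5
c_6 = 1.5
s_6 = 2.5
a_7 = 9
b_7 = 2.5
c_7 = 4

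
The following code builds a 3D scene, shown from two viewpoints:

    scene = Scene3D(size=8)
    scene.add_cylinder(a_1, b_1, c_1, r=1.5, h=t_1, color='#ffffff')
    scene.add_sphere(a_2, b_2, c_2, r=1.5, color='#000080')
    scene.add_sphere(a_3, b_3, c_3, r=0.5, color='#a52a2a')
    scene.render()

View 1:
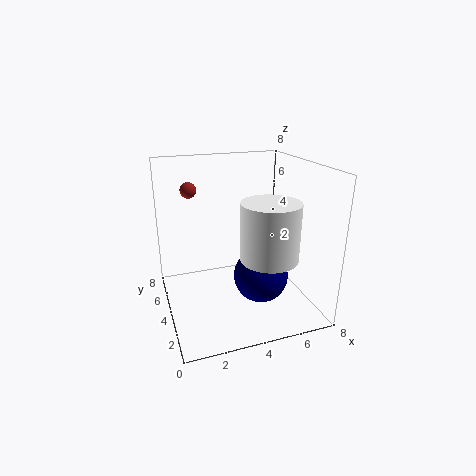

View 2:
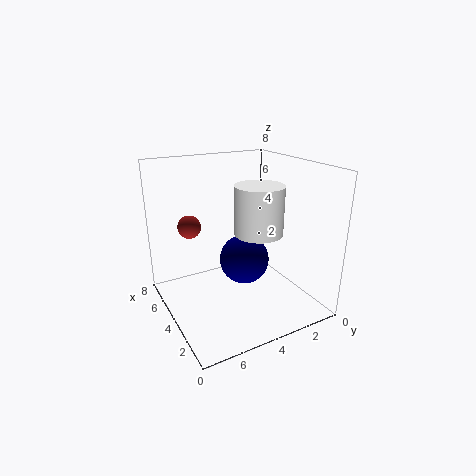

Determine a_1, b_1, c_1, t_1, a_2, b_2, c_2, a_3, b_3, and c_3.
a_1 = 5, b_1 = 2, c_1 = 3.5, t_1 = 3, a_2 = 5, b_2 = 3, c_2 = 2, a_3 = 2, b_3 = 7.5, c_3 = 6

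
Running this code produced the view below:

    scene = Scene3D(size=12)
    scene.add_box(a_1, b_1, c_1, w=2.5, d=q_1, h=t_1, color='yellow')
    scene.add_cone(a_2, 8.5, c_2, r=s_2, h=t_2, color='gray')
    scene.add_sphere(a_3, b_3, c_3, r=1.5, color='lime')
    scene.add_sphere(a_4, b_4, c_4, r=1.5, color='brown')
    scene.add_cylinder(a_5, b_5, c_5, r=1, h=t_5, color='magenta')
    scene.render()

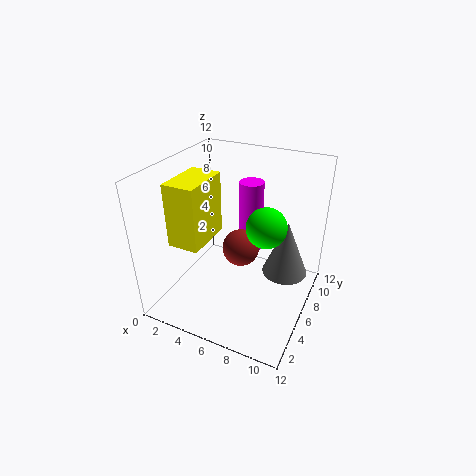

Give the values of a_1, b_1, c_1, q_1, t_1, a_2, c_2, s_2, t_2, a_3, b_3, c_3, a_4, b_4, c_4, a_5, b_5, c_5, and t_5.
a_1 = 2, b_1 = 2, c_1 = 6.5, q_1 = 4, t_1 = 5, a_2 = 9.5, c_2 = 2, s_2 = 2, t_2 = 5, a_3 = 9, b_3 = 4.5, c_3 = 8.5, a_4 = 6.5, b_4 = 5.5, c_4 = 5.5, a_5 = 6.5, b_5 = 7.5, c_5 = 4.5, t_5 = 6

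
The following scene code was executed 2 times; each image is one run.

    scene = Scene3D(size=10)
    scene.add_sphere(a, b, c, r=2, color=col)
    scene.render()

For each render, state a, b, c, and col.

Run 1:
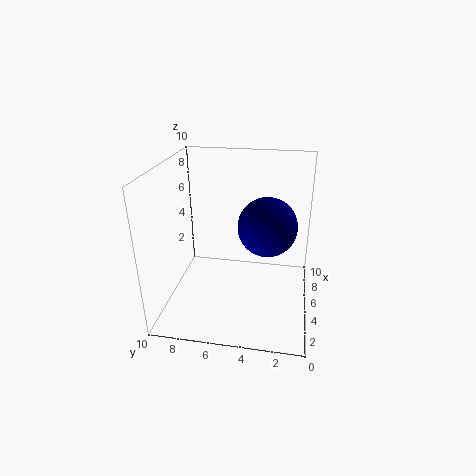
a = 5
b = 3
c = 6
col = 'navy'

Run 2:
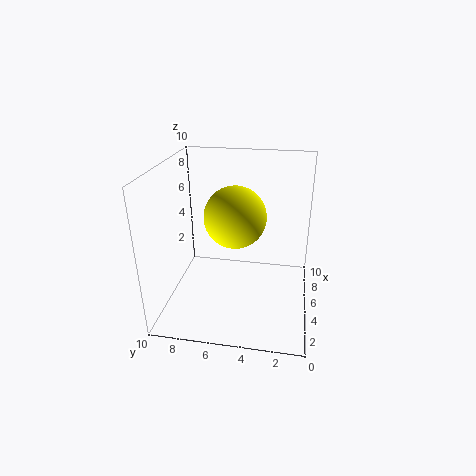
a = 4
b = 5
c = 7
col = 'yellow'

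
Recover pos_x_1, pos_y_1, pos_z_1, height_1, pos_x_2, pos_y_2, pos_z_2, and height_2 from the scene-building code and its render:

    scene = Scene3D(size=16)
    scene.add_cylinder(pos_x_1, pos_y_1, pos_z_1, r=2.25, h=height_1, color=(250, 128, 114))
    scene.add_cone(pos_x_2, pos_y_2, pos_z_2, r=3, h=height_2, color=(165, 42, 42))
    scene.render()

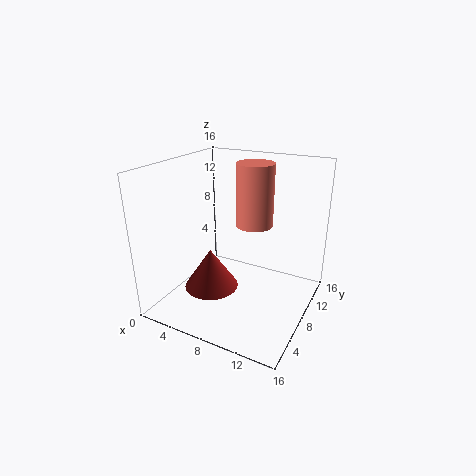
pos_x_1 = 8
pos_y_1 = 12.25
pos_z_1 = 8
height_1 = 7.5
pos_x_2 = 5.75
pos_y_2 = 5.75
pos_z_2 = 2.5
height_2 = 4.5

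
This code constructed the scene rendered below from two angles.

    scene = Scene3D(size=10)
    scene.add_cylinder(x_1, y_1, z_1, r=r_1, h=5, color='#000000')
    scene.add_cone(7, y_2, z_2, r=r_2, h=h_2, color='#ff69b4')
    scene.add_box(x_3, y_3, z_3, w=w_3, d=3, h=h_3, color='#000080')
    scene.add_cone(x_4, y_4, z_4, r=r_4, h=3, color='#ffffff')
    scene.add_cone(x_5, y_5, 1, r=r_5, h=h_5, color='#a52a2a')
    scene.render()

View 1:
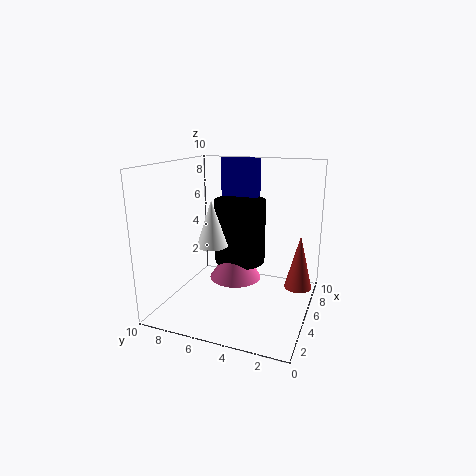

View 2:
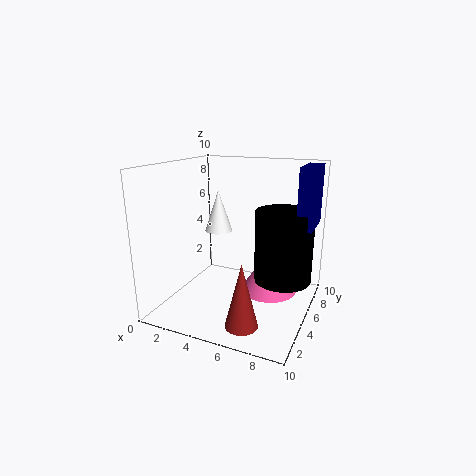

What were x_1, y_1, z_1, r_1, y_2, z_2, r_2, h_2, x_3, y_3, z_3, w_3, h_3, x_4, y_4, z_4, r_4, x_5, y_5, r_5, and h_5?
x_1 = 8; y_1 = 6; z_1 = 2; r_1 = 2; y_2 = 6; z_2 = 1; r_2 = 2; h_2 = 3; x_3 = 9; y_3 = 5; z_3 = 6; w_3 = 1; h_3 = 4; x_4 = 3; y_4 = 6; z_4 = 5; r_4 = 1; x_5 = 7; y_5 = 1; r_5 = 1; h_5 = 4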